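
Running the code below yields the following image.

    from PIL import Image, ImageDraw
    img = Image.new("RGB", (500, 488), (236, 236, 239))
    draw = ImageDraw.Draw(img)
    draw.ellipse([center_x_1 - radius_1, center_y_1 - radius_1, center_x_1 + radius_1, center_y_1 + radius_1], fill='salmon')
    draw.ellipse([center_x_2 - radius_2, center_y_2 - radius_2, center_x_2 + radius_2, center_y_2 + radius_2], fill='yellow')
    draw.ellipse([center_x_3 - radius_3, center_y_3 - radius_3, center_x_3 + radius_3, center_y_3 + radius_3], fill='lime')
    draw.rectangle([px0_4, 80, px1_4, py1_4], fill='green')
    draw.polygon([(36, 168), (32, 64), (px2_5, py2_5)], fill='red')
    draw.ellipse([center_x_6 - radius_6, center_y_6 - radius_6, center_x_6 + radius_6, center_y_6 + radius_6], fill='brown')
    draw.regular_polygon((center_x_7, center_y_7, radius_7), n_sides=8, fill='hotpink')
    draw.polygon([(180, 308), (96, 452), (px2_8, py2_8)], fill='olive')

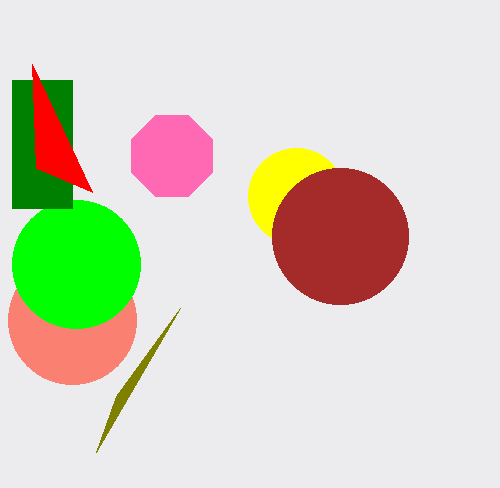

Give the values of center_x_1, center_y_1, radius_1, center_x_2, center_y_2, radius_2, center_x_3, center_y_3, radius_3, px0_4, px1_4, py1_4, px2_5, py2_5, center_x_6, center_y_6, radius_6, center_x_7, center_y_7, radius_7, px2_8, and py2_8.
center_x_1 = 72
center_y_1 = 320
radius_1 = 64
center_x_2 = 296
center_y_2 = 196
radius_2 = 48
center_x_3 = 76
center_y_3 = 264
radius_3 = 64
px0_4 = 12
px1_4 = 72
py1_4 = 208
px2_5 = 92
py2_5 = 192
center_x_6 = 340
center_y_6 = 236
radius_6 = 68
center_x_7 = 172
center_y_7 = 156
radius_7 = 44
px2_8 = 116
py2_8 = 396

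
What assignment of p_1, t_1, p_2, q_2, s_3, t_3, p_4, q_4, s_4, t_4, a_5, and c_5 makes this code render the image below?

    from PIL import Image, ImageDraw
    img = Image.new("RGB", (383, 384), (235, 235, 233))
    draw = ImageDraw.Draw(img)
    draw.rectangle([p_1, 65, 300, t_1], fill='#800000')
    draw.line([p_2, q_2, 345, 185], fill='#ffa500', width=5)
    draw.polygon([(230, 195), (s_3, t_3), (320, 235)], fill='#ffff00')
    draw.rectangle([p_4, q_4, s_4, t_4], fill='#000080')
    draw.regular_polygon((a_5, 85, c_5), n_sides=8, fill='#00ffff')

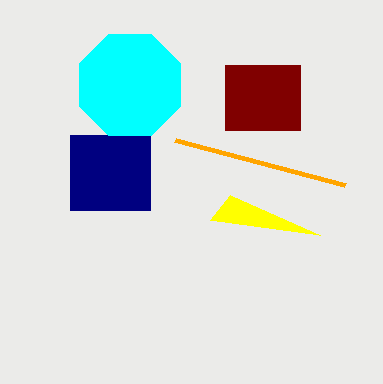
p_1 = 225; t_1 = 130; p_2 = 175; q_2 = 140; s_3 = 210; t_3 = 220; p_4 = 70; q_4 = 135; s_4 = 150; t_4 = 210; a_5 = 130; c_5 = 55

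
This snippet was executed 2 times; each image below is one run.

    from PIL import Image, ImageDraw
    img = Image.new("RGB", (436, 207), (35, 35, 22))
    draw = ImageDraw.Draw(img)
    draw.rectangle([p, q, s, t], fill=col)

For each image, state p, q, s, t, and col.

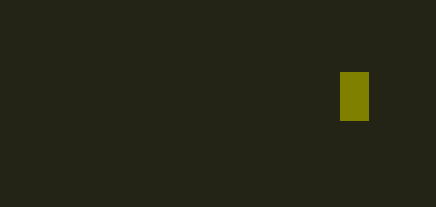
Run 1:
p = 340
q = 72
s = 368
t = 120
col = 'olive'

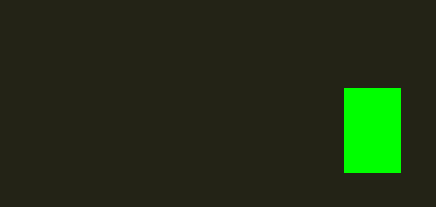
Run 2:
p = 344; q = 88; s = 400; t = 172; col = 'lime'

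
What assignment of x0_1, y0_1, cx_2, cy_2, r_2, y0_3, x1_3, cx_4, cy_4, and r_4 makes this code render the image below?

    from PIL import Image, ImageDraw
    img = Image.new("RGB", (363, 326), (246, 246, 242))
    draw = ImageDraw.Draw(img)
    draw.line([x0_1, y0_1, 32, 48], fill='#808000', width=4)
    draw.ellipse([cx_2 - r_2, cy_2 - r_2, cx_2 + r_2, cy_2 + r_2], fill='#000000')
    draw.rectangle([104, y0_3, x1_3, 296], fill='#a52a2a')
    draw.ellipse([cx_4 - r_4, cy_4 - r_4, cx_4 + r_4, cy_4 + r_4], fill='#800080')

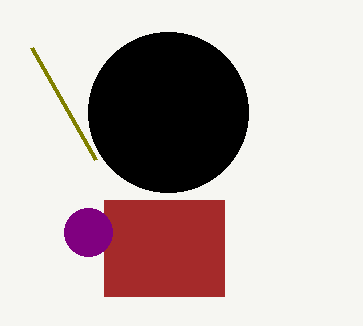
x0_1 = 96
y0_1 = 160
cx_2 = 168
cy_2 = 112
r_2 = 80
y0_3 = 200
x1_3 = 224
cx_4 = 88
cy_4 = 232
r_4 = 24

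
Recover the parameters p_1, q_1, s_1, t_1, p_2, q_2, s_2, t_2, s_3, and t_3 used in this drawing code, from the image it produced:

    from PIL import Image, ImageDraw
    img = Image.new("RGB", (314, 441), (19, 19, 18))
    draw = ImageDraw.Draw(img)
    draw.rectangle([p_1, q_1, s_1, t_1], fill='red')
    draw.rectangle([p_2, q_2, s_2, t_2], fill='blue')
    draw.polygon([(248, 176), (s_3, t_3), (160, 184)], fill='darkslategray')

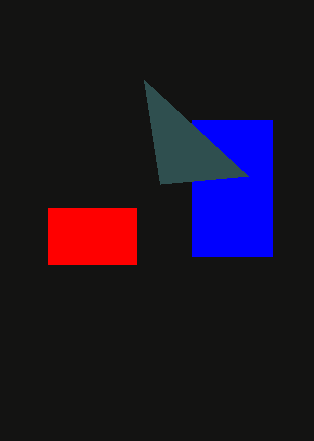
p_1 = 48
q_1 = 208
s_1 = 136
t_1 = 264
p_2 = 192
q_2 = 120
s_2 = 272
t_2 = 256
s_3 = 144
t_3 = 80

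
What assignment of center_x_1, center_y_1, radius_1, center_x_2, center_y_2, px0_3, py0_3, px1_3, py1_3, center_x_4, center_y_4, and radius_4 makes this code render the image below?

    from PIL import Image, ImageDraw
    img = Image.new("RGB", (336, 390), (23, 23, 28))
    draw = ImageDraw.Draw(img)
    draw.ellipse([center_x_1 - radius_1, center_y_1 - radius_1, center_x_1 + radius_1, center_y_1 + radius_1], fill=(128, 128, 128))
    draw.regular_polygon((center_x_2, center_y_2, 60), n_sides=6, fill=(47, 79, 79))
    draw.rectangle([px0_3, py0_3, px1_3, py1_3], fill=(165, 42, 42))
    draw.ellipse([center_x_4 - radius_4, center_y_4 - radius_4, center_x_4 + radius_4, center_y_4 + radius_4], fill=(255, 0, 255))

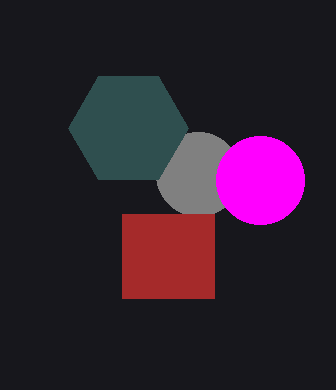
center_x_1 = 198
center_y_1 = 174
radius_1 = 42
center_x_2 = 128
center_y_2 = 128
px0_3 = 122
py0_3 = 214
px1_3 = 214
py1_3 = 298
center_x_4 = 260
center_y_4 = 180
radius_4 = 44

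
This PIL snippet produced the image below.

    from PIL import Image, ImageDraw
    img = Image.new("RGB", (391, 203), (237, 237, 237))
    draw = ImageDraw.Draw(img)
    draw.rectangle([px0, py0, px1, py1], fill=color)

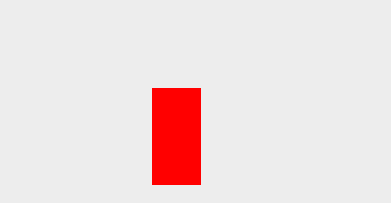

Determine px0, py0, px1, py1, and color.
px0 = 152
py0 = 88
px1 = 200
py1 = 184
color = 'red'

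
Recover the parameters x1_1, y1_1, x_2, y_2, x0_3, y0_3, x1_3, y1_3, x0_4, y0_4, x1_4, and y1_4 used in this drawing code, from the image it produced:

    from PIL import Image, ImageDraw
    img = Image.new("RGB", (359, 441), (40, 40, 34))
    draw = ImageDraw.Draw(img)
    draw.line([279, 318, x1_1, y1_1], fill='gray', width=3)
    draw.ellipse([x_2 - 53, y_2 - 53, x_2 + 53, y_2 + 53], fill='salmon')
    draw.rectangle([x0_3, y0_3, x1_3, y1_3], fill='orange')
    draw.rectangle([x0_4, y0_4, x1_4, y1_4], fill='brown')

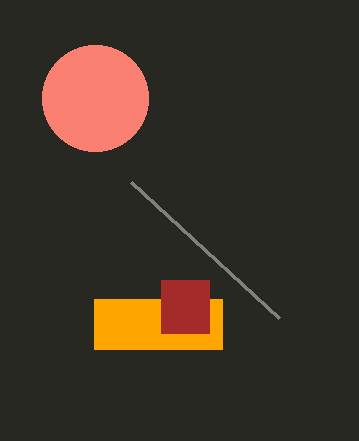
x1_1 = 131; y1_1 = 182; x_2 = 95; y_2 = 98; x0_3 = 94; y0_3 = 299; x1_3 = 222; y1_3 = 349; x0_4 = 161; y0_4 = 280; x1_4 = 209; y1_4 = 333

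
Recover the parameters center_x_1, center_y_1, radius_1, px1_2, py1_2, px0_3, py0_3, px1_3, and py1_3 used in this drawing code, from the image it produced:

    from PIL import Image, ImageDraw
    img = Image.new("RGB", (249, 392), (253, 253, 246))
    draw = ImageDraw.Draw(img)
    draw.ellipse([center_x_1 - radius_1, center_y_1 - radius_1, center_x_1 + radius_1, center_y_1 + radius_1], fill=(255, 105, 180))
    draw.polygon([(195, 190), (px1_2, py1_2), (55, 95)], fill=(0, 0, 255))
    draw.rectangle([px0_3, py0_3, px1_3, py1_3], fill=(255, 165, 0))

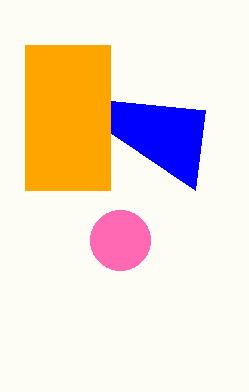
center_x_1 = 120, center_y_1 = 240, radius_1 = 30, px1_2 = 205, py1_2 = 110, px0_3 = 25, py0_3 = 45, px1_3 = 110, py1_3 = 190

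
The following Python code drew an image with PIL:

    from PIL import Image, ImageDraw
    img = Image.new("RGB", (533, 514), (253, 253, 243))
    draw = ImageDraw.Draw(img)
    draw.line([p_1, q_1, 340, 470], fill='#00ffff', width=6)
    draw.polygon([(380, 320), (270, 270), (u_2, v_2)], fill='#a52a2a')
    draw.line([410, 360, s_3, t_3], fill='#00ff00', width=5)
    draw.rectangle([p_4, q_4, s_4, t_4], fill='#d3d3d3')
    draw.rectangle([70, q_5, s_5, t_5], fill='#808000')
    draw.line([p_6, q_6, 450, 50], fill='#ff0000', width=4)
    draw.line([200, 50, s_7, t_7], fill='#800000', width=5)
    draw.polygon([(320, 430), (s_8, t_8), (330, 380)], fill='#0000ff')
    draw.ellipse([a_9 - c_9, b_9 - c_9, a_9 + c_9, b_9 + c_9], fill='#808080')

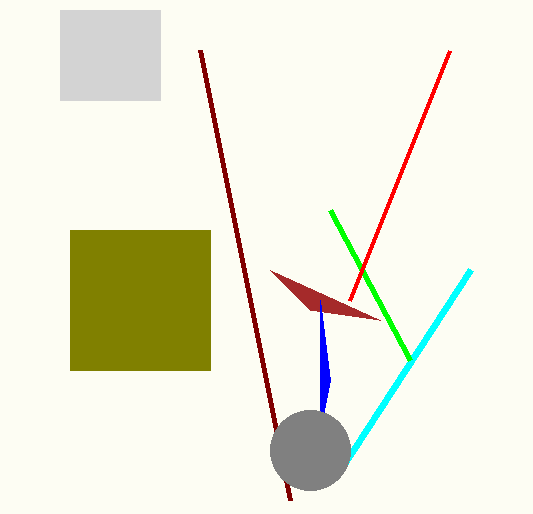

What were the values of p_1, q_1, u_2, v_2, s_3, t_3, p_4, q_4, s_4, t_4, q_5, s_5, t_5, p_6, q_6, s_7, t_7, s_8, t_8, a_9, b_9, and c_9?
p_1 = 470
q_1 = 270
u_2 = 310
v_2 = 310
s_3 = 330
t_3 = 210
p_4 = 60
q_4 = 10
s_4 = 160
t_4 = 100
q_5 = 230
s_5 = 210
t_5 = 370
p_6 = 350
q_6 = 300
s_7 = 290
t_7 = 500
s_8 = 320
t_8 = 300
a_9 = 310
b_9 = 450
c_9 = 40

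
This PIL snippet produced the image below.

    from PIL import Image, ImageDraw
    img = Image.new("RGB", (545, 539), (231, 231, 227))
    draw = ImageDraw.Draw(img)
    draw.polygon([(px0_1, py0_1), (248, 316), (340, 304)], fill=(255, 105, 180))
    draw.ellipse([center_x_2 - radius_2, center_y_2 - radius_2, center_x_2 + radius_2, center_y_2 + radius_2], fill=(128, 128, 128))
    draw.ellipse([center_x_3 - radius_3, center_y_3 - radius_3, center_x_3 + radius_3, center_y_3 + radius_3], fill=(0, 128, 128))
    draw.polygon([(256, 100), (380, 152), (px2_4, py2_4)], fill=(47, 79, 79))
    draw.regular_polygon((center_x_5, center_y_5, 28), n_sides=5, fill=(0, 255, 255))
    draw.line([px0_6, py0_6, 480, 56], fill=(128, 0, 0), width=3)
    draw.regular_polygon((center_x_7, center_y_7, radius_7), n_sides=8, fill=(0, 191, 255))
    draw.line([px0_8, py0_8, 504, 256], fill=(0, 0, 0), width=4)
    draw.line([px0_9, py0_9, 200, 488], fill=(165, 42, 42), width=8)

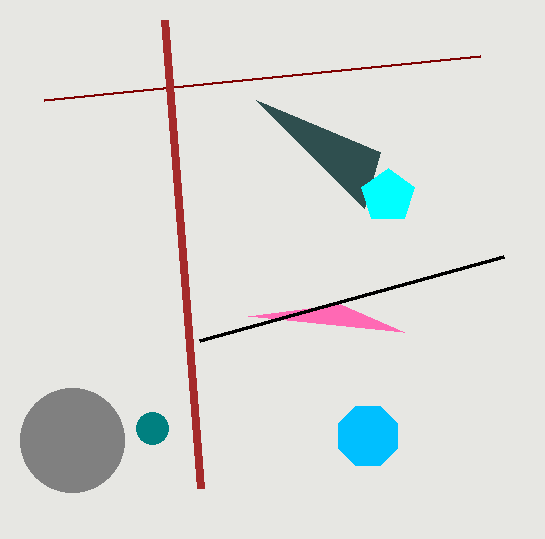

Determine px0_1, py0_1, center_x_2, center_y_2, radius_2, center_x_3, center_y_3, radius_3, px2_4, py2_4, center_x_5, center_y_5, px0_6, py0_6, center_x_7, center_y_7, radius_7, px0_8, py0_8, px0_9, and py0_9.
px0_1 = 404; py0_1 = 332; center_x_2 = 72; center_y_2 = 440; radius_2 = 52; center_x_3 = 152; center_y_3 = 428; radius_3 = 16; px2_4 = 364; py2_4 = 208; center_x_5 = 388; center_y_5 = 196; px0_6 = 44; py0_6 = 100; center_x_7 = 368; center_y_7 = 436; radius_7 = 32; px0_8 = 200; py0_8 = 340; px0_9 = 164; py0_9 = 20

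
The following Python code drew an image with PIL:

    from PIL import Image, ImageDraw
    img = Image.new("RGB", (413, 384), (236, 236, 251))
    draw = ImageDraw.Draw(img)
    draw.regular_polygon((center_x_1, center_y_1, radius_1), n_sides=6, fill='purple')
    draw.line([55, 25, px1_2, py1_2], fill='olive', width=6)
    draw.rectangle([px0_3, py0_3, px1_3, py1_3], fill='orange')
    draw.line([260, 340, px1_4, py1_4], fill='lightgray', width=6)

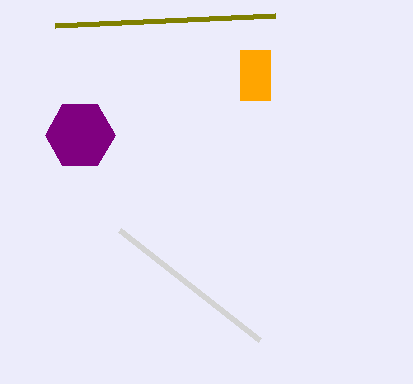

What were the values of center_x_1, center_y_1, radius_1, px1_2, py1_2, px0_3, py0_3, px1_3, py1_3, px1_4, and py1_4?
center_x_1 = 80, center_y_1 = 135, radius_1 = 35, px1_2 = 275, py1_2 = 15, px0_3 = 240, py0_3 = 50, px1_3 = 270, py1_3 = 100, px1_4 = 120, py1_4 = 230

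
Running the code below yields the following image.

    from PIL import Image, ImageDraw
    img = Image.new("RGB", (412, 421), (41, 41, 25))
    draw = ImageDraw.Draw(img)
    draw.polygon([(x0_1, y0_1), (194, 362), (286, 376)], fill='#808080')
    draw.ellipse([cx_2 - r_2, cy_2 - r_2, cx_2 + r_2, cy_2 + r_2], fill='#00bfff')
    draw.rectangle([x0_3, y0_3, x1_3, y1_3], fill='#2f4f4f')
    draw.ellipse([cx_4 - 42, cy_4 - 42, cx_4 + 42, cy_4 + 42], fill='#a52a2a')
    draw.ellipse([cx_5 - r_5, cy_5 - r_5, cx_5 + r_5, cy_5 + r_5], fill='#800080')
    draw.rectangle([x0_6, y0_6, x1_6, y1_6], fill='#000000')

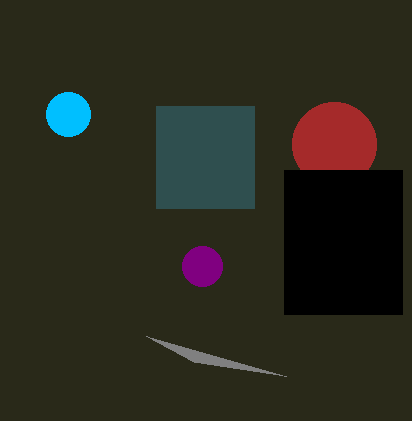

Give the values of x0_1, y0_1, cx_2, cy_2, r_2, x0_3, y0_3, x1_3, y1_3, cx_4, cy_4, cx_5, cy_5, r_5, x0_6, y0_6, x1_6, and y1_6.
x0_1 = 146, y0_1 = 336, cx_2 = 68, cy_2 = 114, r_2 = 22, x0_3 = 156, y0_3 = 106, x1_3 = 254, y1_3 = 208, cx_4 = 334, cy_4 = 144, cx_5 = 202, cy_5 = 266, r_5 = 20, x0_6 = 284, y0_6 = 170, x1_6 = 402, y1_6 = 314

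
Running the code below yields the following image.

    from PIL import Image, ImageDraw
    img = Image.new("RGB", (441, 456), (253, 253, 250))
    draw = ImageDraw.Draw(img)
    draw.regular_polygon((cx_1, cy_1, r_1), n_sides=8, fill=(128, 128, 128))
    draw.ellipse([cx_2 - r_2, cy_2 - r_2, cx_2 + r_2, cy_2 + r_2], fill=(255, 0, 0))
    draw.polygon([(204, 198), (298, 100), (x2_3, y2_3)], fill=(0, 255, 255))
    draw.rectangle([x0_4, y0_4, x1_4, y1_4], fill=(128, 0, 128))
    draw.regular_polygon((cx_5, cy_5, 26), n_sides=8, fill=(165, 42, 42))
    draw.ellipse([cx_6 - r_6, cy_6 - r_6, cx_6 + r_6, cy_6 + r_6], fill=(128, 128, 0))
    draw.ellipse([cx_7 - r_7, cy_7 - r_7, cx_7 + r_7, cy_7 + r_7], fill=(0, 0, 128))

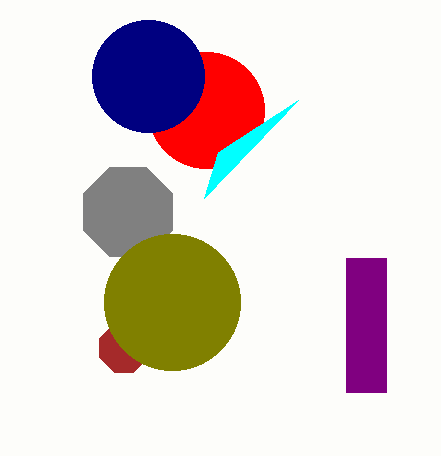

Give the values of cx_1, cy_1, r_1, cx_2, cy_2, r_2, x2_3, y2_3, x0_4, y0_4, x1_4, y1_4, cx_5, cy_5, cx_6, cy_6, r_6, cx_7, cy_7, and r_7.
cx_1 = 128
cy_1 = 212
r_1 = 48
cx_2 = 206
cy_2 = 110
r_2 = 58
x2_3 = 218
y2_3 = 152
x0_4 = 346
y0_4 = 258
x1_4 = 386
y1_4 = 392
cx_5 = 124
cy_5 = 348
cx_6 = 172
cy_6 = 302
r_6 = 68
cx_7 = 148
cy_7 = 76
r_7 = 56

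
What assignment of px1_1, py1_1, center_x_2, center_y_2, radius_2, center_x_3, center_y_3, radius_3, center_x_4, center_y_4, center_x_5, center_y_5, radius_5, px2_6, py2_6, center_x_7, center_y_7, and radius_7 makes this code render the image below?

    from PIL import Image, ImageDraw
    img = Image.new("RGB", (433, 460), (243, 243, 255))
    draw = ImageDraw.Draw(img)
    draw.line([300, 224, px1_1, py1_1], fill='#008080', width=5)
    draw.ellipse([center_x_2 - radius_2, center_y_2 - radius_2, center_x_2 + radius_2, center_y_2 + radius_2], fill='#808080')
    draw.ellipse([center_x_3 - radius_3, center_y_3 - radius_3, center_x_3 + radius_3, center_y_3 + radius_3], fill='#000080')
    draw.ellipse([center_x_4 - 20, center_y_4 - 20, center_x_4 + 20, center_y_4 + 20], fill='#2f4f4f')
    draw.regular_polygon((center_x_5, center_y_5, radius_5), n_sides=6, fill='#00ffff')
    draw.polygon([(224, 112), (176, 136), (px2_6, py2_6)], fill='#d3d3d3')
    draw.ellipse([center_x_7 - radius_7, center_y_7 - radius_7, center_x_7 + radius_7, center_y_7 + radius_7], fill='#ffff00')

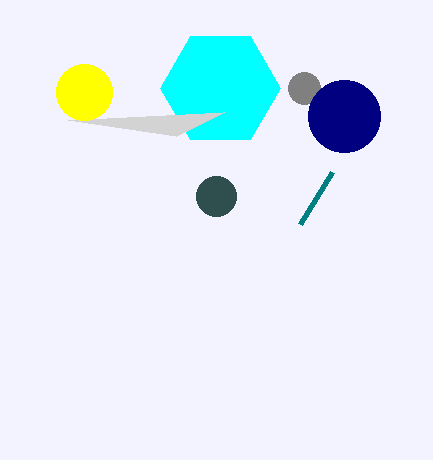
px1_1 = 332
py1_1 = 172
center_x_2 = 304
center_y_2 = 88
radius_2 = 16
center_x_3 = 344
center_y_3 = 116
radius_3 = 36
center_x_4 = 216
center_y_4 = 196
center_x_5 = 220
center_y_5 = 88
radius_5 = 60
px2_6 = 68
py2_6 = 120
center_x_7 = 84
center_y_7 = 92
radius_7 = 28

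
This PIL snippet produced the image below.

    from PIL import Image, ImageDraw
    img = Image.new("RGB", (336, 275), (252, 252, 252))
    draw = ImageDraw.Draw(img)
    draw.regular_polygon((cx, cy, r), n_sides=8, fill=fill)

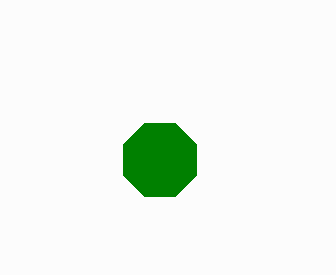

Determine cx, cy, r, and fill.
cx = 160
cy = 160
r = 40
fill = 'green'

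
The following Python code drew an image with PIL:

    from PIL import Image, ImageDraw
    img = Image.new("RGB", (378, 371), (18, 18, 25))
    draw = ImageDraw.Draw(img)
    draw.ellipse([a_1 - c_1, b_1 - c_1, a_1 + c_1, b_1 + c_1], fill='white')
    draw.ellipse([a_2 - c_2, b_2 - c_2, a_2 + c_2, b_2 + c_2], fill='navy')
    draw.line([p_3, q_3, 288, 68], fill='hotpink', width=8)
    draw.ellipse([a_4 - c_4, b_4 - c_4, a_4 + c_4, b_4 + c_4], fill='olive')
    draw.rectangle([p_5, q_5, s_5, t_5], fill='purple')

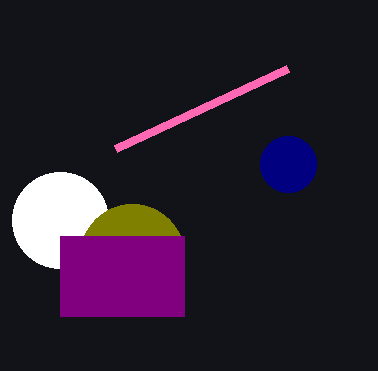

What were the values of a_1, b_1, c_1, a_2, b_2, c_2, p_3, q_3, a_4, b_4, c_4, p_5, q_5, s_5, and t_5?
a_1 = 60; b_1 = 220; c_1 = 48; a_2 = 288; b_2 = 164; c_2 = 28; p_3 = 116; q_3 = 148; a_4 = 132; b_4 = 256; c_4 = 52; p_5 = 60; q_5 = 236; s_5 = 184; t_5 = 316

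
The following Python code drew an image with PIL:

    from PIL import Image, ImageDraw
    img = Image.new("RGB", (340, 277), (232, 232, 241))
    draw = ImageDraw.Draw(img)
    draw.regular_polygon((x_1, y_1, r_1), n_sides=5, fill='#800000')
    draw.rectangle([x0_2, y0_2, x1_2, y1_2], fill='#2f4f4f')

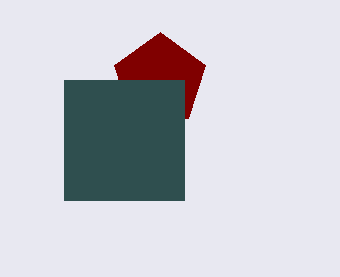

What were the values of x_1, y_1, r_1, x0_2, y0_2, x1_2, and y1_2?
x_1 = 160, y_1 = 80, r_1 = 48, x0_2 = 64, y0_2 = 80, x1_2 = 184, y1_2 = 200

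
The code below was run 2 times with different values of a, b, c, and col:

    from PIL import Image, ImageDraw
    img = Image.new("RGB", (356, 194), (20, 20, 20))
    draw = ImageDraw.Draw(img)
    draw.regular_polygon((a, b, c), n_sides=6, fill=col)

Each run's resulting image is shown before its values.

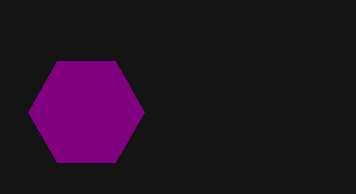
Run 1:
a = 86; b = 112; c = 58; col = 'purple'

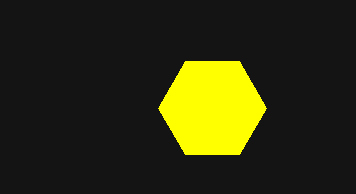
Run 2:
a = 212; b = 108; c = 54; col = 'yellow'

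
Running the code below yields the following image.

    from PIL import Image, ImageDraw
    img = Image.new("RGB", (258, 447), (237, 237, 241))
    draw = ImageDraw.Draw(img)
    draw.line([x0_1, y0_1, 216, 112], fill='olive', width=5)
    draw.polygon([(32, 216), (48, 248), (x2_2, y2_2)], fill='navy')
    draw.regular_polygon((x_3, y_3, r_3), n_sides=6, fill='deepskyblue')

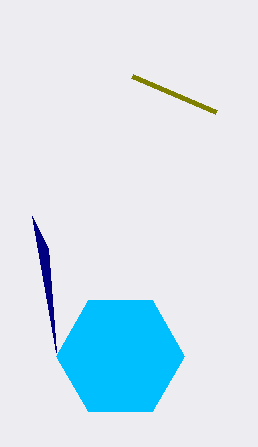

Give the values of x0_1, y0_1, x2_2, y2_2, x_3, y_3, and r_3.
x0_1 = 132
y0_1 = 76
x2_2 = 56
y2_2 = 352
x_3 = 120
y_3 = 356
r_3 = 64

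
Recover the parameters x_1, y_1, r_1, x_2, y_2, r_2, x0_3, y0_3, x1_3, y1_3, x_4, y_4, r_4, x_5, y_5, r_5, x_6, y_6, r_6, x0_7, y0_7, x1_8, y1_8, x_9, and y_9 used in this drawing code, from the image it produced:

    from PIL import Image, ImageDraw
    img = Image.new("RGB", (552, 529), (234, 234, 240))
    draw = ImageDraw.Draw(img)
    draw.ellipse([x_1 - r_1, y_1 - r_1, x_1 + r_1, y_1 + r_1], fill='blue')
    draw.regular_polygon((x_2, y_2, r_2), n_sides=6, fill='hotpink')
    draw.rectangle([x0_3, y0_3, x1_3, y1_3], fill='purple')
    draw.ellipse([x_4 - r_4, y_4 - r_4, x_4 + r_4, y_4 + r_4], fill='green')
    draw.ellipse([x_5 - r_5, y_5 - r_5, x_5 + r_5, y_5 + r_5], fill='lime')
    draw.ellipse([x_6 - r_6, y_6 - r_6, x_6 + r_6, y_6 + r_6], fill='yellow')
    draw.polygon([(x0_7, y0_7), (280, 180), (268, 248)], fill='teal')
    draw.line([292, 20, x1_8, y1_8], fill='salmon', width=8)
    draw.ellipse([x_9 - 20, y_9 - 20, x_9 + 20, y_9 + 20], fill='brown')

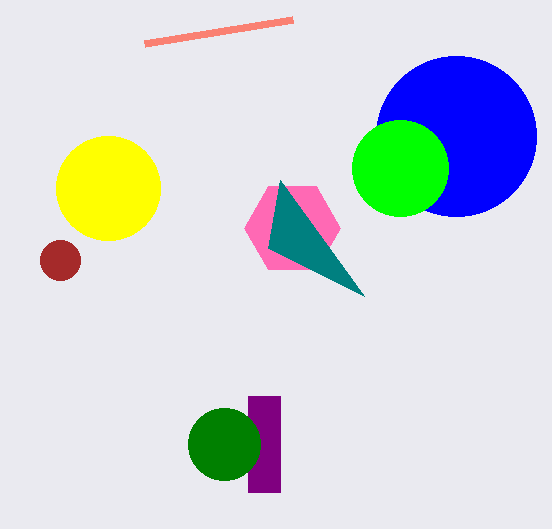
x_1 = 456, y_1 = 136, r_1 = 80, x_2 = 292, y_2 = 228, r_2 = 48, x0_3 = 248, y0_3 = 396, x1_3 = 280, y1_3 = 492, x_4 = 224, y_4 = 444, r_4 = 36, x_5 = 400, y_5 = 168, r_5 = 48, x_6 = 108, y_6 = 188, r_6 = 52, x0_7 = 364, y0_7 = 296, x1_8 = 144, y1_8 = 44, x_9 = 60, y_9 = 260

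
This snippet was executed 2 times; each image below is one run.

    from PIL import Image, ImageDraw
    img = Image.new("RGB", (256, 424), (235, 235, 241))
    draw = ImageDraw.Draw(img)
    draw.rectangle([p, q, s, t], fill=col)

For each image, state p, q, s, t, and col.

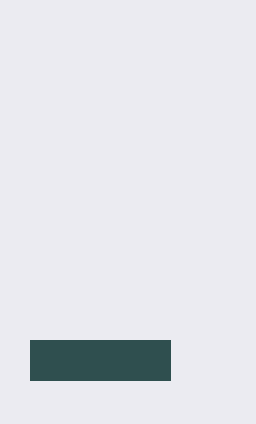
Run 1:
p = 30; q = 340; s = 170; t = 380; col = 'darkslategray'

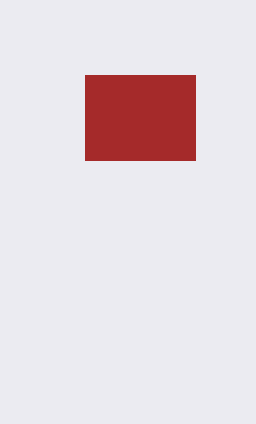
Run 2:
p = 85; q = 75; s = 195; t = 160; col = 'brown'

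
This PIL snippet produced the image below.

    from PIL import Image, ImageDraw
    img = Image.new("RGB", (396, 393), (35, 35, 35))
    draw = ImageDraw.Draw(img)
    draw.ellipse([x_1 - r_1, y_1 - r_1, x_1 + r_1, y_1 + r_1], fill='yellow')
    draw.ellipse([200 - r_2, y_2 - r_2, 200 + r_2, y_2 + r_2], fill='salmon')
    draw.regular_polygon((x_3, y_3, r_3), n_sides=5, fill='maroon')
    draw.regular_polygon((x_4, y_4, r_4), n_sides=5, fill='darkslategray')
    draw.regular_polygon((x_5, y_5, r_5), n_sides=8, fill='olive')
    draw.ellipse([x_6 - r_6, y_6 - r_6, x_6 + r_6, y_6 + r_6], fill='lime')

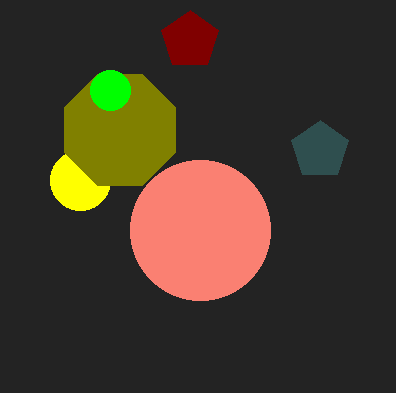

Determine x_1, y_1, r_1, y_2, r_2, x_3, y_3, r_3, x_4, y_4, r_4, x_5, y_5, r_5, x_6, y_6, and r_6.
x_1 = 80, y_1 = 180, r_1 = 30, y_2 = 230, r_2 = 70, x_3 = 190, y_3 = 40, r_3 = 30, x_4 = 320, y_4 = 150, r_4 = 30, x_5 = 120, y_5 = 130, r_5 = 60, x_6 = 110, y_6 = 90, r_6 = 20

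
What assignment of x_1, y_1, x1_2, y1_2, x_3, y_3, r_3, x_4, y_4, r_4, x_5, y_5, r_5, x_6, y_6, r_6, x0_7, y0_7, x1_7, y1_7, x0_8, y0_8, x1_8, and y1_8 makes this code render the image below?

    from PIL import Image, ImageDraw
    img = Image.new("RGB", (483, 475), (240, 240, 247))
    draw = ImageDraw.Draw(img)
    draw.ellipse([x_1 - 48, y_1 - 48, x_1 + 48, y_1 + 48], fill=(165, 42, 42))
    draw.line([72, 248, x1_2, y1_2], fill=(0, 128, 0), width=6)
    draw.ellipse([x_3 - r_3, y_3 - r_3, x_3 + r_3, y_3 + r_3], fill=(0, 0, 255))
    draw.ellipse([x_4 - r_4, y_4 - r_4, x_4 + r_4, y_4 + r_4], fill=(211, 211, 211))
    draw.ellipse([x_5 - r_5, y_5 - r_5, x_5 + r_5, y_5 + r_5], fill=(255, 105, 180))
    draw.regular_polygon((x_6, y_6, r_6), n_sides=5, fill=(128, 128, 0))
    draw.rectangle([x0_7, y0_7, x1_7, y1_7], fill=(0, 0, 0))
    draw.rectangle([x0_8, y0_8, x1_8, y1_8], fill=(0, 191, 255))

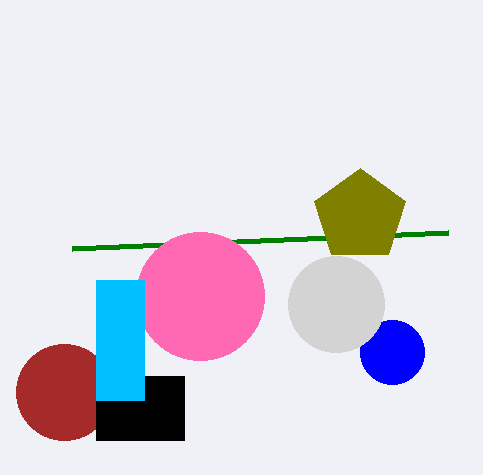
x_1 = 64, y_1 = 392, x1_2 = 448, y1_2 = 232, x_3 = 392, y_3 = 352, r_3 = 32, x_4 = 336, y_4 = 304, r_4 = 48, x_5 = 200, y_5 = 296, r_5 = 64, x_6 = 360, y_6 = 216, r_6 = 48, x0_7 = 96, y0_7 = 376, x1_7 = 184, y1_7 = 440, x0_8 = 96, y0_8 = 280, x1_8 = 144, y1_8 = 400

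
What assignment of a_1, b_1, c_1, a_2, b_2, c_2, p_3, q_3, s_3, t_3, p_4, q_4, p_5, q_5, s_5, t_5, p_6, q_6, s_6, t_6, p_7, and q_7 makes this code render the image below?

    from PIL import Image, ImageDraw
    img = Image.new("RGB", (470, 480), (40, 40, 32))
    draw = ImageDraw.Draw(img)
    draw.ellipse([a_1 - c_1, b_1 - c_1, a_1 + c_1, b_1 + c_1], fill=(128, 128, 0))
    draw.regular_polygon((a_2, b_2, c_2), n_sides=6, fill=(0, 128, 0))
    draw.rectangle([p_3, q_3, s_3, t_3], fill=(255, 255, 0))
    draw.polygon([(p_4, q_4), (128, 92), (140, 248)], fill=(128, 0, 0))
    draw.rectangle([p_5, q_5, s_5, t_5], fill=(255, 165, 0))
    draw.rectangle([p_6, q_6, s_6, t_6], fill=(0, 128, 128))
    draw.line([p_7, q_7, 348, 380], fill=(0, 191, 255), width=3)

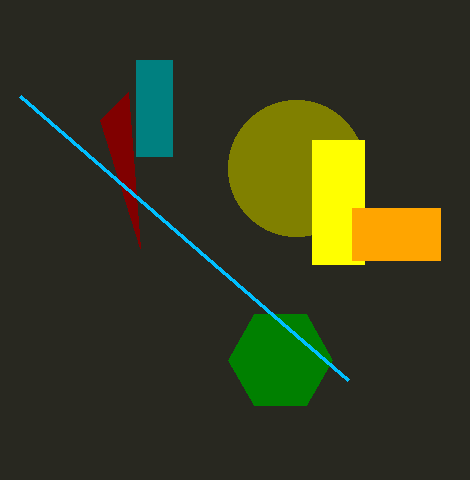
a_1 = 296
b_1 = 168
c_1 = 68
a_2 = 280
b_2 = 360
c_2 = 52
p_3 = 312
q_3 = 140
s_3 = 364
t_3 = 264
p_4 = 100
q_4 = 120
p_5 = 352
q_5 = 208
s_5 = 440
t_5 = 260
p_6 = 136
q_6 = 60
s_6 = 172
t_6 = 156
p_7 = 20
q_7 = 96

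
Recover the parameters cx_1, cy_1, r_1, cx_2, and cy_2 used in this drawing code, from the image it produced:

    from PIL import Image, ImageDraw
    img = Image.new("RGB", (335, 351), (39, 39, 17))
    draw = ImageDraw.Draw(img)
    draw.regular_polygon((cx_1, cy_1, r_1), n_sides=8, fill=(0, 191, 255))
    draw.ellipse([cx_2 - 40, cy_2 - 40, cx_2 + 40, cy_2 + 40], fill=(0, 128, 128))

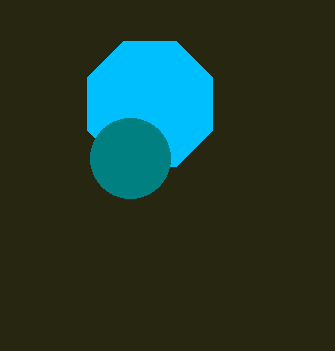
cx_1 = 150
cy_1 = 104
r_1 = 68
cx_2 = 130
cy_2 = 158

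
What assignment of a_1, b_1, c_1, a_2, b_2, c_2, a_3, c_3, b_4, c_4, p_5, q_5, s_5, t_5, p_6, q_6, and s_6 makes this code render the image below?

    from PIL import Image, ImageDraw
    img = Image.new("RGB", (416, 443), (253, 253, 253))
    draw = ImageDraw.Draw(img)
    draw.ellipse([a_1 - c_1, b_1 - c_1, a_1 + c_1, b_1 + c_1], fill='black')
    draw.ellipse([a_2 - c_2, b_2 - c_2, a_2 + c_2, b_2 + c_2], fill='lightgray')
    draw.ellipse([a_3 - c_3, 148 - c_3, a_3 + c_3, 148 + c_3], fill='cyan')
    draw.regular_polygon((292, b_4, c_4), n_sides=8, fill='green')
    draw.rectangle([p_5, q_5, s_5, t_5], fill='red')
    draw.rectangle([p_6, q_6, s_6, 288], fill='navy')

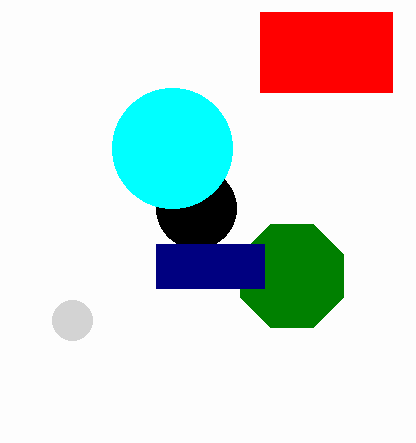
a_1 = 196; b_1 = 208; c_1 = 40; a_2 = 72; b_2 = 320; c_2 = 20; a_3 = 172; c_3 = 60; b_4 = 276; c_4 = 56; p_5 = 260; q_5 = 12; s_5 = 392; t_5 = 92; p_6 = 156; q_6 = 244; s_6 = 264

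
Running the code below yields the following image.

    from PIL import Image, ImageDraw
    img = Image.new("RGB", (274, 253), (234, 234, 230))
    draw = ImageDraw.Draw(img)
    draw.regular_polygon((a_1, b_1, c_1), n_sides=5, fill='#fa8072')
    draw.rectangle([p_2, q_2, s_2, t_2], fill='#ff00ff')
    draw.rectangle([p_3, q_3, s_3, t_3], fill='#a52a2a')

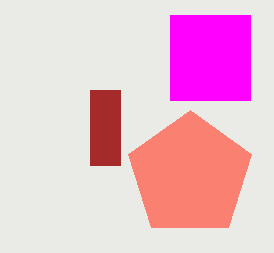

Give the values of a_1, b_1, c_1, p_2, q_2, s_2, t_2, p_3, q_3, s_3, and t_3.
a_1 = 190
b_1 = 175
c_1 = 65
p_2 = 170
q_2 = 15
s_2 = 250
t_2 = 100
p_3 = 90
q_3 = 90
s_3 = 120
t_3 = 165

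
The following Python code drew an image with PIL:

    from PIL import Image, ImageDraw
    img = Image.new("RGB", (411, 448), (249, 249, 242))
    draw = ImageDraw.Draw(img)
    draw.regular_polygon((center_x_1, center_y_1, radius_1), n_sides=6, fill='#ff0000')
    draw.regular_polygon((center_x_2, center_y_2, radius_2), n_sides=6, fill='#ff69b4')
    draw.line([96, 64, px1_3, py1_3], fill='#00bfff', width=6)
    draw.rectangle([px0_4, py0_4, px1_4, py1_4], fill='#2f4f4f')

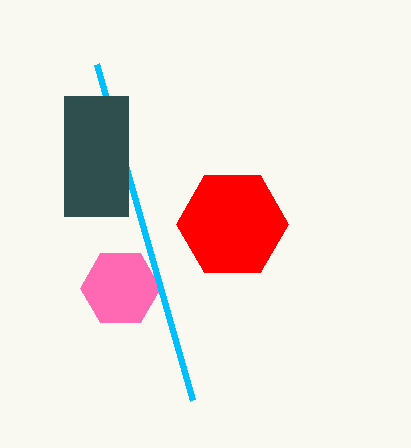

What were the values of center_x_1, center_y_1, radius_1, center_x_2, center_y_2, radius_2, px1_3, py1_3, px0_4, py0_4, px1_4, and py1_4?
center_x_1 = 232, center_y_1 = 224, radius_1 = 56, center_x_2 = 120, center_y_2 = 288, radius_2 = 40, px1_3 = 192, py1_3 = 400, px0_4 = 64, py0_4 = 96, px1_4 = 128, py1_4 = 216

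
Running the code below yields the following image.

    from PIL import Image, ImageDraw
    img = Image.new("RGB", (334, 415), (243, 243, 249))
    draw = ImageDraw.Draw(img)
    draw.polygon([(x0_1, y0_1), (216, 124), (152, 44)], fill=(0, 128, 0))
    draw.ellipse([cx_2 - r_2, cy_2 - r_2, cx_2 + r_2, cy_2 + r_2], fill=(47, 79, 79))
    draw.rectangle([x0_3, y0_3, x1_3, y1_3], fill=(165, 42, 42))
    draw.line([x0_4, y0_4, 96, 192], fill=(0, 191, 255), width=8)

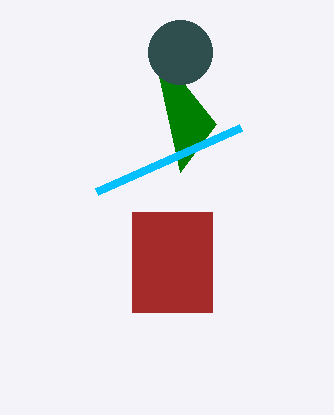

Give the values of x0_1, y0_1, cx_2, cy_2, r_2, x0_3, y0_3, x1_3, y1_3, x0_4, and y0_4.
x0_1 = 180
y0_1 = 172
cx_2 = 180
cy_2 = 52
r_2 = 32
x0_3 = 132
y0_3 = 212
x1_3 = 212
y1_3 = 312
x0_4 = 240
y0_4 = 128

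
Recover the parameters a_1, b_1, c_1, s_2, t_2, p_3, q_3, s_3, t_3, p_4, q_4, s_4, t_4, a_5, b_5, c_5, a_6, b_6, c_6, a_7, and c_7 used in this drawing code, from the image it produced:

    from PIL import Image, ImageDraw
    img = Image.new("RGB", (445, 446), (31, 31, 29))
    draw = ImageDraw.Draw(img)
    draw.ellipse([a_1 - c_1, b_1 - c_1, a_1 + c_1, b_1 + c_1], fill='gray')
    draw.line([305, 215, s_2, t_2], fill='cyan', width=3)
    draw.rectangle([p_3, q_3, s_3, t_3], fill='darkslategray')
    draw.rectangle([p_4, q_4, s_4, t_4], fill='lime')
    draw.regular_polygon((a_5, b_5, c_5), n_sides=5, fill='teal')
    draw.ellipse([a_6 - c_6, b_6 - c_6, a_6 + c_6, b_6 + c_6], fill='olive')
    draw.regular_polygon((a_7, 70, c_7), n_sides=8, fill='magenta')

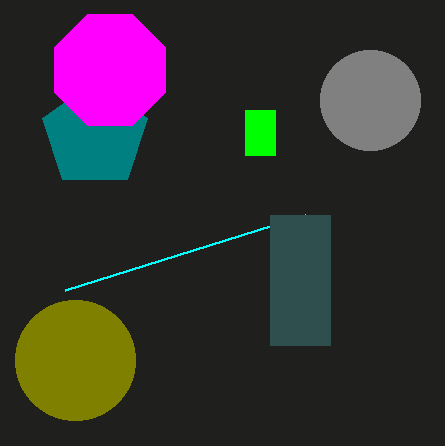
a_1 = 370; b_1 = 100; c_1 = 50; s_2 = 65; t_2 = 290; p_3 = 270; q_3 = 215; s_3 = 330; t_3 = 345; p_4 = 245; q_4 = 110; s_4 = 275; t_4 = 155; a_5 = 95; b_5 = 135; c_5 = 55; a_6 = 75; b_6 = 360; c_6 = 60; a_7 = 110; c_7 = 60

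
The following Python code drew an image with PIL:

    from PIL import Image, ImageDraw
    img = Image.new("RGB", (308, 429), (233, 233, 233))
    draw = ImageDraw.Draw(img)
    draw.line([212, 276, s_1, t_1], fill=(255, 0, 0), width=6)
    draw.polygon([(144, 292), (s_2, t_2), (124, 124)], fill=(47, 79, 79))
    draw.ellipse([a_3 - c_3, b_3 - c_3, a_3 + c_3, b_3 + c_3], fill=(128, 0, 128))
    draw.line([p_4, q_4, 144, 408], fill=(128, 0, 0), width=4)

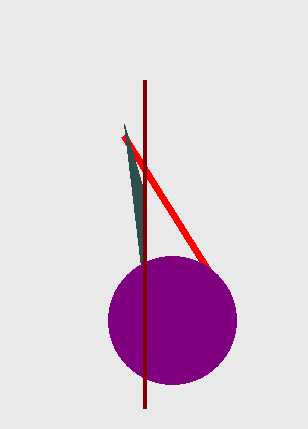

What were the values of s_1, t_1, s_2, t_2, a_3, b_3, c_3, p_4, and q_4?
s_1 = 124, t_1 = 136, s_2 = 144, t_2 = 192, a_3 = 172, b_3 = 320, c_3 = 64, p_4 = 144, q_4 = 80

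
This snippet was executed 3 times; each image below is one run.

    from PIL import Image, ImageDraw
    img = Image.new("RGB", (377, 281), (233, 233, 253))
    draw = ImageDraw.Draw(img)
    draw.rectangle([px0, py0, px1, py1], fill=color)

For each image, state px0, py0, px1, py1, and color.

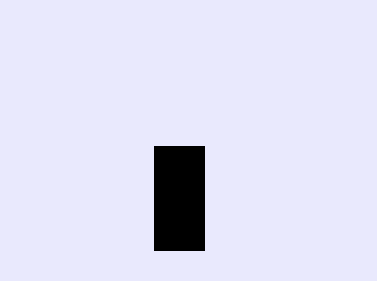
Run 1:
px0 = 154
py0 = 146
px1 = 204
py1 = 250
color = 'black'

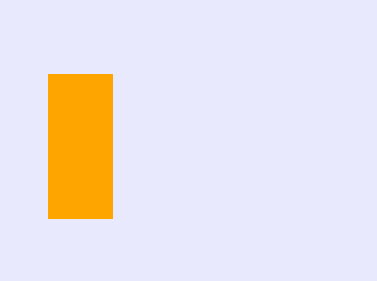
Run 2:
px0 = 48, py0 = 74, px1 = 112, py1 = 218, color = 'orange'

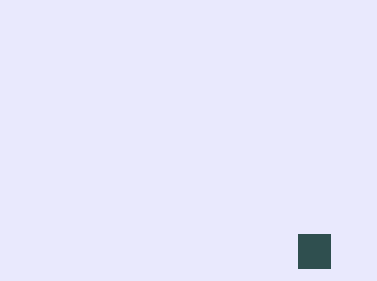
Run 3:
px0 = 298
py0 = 234
px1 = 330
py1 = 268
color = 'darkslategray'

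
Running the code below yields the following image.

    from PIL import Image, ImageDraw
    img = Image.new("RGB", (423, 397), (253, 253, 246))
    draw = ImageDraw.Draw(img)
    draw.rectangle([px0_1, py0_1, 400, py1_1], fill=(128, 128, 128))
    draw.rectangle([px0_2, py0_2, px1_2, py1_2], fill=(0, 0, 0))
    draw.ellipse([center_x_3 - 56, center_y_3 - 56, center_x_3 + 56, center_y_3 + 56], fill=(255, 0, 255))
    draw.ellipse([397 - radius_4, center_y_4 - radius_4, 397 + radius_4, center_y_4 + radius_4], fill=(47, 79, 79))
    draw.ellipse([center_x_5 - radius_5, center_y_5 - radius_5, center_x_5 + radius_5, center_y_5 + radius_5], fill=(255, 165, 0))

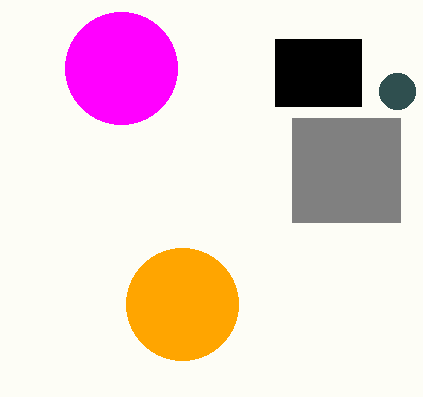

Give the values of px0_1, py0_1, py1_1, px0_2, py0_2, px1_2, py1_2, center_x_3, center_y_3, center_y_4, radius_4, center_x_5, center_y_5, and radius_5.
px0_1 = 292, py0_1 = 118, py1_1 = 222, px0_2 = 275, py0_2 = 39, px1_2 = 361, py1_2 = 106, center_x_3 = 121, center_y_3 = 68, center_y_4 = 91, radius_4 = 18, center_x_5 = 182, center_y_5 = 304, radius_5 = 56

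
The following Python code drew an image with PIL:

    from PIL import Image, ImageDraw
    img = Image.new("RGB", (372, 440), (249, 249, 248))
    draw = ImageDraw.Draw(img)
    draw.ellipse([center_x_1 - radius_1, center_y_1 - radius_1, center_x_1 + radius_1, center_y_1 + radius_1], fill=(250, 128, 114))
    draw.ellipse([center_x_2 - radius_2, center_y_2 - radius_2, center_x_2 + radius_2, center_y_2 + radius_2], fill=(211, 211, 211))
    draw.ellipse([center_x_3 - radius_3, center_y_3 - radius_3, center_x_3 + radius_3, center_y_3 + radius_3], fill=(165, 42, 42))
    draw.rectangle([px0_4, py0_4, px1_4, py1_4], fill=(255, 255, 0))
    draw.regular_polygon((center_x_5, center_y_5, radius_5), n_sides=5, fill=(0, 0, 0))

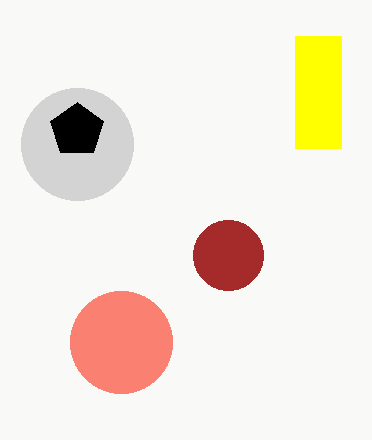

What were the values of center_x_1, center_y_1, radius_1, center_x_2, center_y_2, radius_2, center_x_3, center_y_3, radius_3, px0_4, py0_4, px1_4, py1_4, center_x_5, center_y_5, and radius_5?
center_x_1 = 121, center_y_1 = 342, radius_1 = 51, center_x_2 = 77, center_y_2 = 144, radius_2 = 56, center_x_3 = 228, center_y_3 = 255, radius_3 = 35, px0_4 = 295, py0_4 = 36, px1_4 = 341, py1_4 = 148, center_x_5 = 77, center_y_5 = 130, radius_5 = 28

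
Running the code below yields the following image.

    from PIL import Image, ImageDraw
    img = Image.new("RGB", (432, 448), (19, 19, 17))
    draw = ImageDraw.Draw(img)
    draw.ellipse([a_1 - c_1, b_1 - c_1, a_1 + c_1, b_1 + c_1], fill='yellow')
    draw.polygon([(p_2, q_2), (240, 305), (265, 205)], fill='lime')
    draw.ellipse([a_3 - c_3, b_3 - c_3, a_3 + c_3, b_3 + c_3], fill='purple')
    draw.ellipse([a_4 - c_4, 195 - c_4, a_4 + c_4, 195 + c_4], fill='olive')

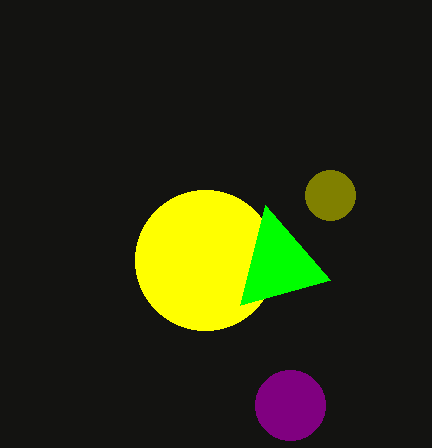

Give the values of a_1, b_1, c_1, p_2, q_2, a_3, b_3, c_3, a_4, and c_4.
a_1 = 205; b_1 = 260; c_1 = 70; p_2 = 330; q_2 = 280; a_3 = 290; b_3 = 405; c_3 = 35; a_4 = 330; c_4 = 25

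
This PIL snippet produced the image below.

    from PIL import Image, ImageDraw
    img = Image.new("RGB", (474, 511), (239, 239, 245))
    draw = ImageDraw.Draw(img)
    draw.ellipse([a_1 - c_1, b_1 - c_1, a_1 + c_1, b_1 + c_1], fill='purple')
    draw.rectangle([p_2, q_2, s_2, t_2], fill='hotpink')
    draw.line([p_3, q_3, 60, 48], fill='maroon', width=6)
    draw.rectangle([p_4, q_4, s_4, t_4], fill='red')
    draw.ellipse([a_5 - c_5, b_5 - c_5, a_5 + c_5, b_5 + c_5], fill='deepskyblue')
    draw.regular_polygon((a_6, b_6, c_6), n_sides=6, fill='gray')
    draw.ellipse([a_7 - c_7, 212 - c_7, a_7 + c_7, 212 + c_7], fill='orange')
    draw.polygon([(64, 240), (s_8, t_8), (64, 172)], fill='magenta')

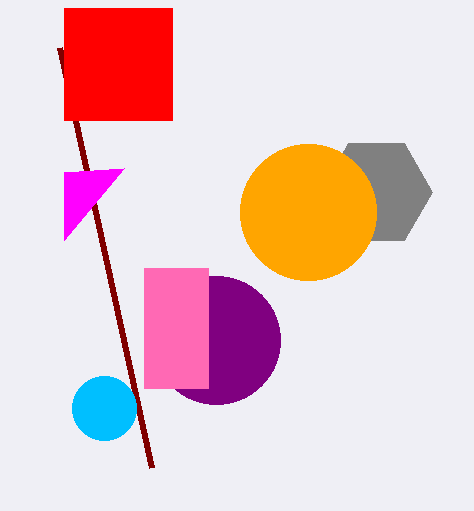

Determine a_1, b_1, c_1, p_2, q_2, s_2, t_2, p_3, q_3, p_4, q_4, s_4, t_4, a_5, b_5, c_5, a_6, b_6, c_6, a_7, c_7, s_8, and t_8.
a_1 = 216
b_1 = 340
c_1 = 64
p_2 = 144
q_2 = 268
s_2 = 208
t_2 = 388
p_3 = 152
q_3 = 468
p_4 = 64
q_4 = 8
s_4 = 172
t_4 = 120
a_5 = 104
b_5 = 408
c_5 = 32
a_6 = 376
b_6 = 192
c_6 = 56
a_7 = 308
c_7 = 68
s_8 = 124
t_8 = 168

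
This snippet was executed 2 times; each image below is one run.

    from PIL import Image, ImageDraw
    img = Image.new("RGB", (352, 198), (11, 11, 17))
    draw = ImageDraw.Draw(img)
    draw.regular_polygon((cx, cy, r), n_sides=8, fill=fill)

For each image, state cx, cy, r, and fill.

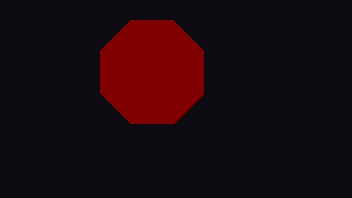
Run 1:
cx = 152
cy = 72
r = 56
fill = 'maroon'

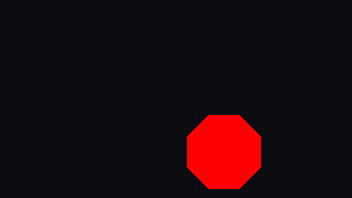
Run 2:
cx = 224; cy = 152; r = 40; fill = 'red'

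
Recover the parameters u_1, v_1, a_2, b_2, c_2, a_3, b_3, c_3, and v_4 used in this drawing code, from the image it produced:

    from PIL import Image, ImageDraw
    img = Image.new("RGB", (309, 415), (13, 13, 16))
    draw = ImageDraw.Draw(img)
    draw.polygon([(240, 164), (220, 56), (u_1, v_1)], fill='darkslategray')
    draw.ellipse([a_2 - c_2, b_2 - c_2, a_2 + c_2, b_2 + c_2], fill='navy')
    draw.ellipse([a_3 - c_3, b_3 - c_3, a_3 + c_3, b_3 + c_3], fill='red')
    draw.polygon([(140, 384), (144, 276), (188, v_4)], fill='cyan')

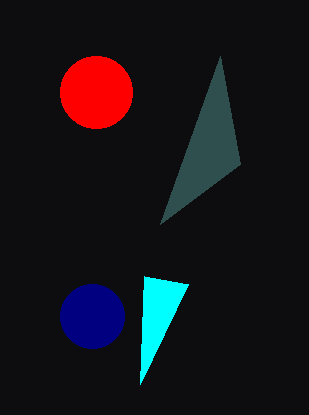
u_1 = 160; v_1 = 224; a_2 = 92; b_2 = 316; c_2 = 32; a_3 = 96; b_3 = 92; c_3 = 36; v_4 = 284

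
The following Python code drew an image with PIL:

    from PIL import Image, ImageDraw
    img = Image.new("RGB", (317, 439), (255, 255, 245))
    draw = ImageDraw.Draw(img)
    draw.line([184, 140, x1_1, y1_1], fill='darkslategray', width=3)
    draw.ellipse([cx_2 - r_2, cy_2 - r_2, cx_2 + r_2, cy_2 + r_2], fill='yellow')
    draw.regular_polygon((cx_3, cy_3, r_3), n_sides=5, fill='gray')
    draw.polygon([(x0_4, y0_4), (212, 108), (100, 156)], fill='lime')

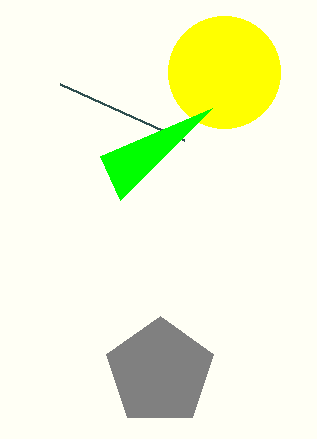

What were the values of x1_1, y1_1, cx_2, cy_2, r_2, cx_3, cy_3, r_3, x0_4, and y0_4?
x1_1 = 60
y1_1 = 84
cx_2 = 224
cy_2 = 72
r_2 = 56
cx_3 = 160
cy_3 = 372
r_3 = 56
x0_4 = 120
y0_4 = 200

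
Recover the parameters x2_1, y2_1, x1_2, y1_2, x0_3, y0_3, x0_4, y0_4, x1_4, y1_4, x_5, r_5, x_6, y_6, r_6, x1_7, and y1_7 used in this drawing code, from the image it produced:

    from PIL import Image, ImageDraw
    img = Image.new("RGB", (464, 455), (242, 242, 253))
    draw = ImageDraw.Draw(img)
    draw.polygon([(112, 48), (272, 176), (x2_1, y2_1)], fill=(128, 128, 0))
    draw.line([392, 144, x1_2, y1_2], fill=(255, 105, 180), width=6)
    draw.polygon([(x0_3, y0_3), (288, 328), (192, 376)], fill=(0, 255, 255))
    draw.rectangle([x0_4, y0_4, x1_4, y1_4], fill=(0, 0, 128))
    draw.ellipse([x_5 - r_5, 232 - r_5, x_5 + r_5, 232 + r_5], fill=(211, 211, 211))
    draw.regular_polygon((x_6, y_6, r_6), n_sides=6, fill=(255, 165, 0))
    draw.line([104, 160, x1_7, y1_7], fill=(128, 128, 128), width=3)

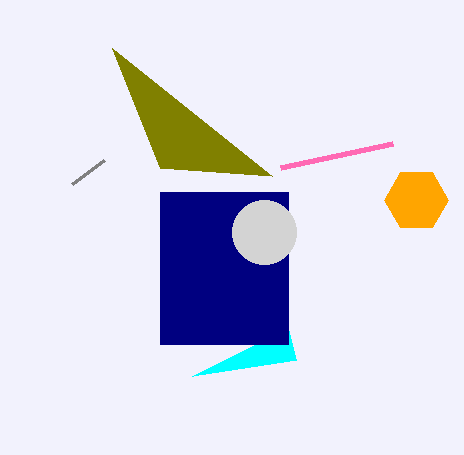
x2_1 = 160, y2_1 = 168, x1_2 = 280, y1_2 = 168, x0_3 = 296, y0_3 = 360, x0_4 = 160, y0_4 = 192, x1_4 = 288, y1_4 = 344, x_5 = 264, r_5 = 32, x_6 = 416, y_6 = 200, r_6 = 32, x1_7 = 72, y1_7 = 184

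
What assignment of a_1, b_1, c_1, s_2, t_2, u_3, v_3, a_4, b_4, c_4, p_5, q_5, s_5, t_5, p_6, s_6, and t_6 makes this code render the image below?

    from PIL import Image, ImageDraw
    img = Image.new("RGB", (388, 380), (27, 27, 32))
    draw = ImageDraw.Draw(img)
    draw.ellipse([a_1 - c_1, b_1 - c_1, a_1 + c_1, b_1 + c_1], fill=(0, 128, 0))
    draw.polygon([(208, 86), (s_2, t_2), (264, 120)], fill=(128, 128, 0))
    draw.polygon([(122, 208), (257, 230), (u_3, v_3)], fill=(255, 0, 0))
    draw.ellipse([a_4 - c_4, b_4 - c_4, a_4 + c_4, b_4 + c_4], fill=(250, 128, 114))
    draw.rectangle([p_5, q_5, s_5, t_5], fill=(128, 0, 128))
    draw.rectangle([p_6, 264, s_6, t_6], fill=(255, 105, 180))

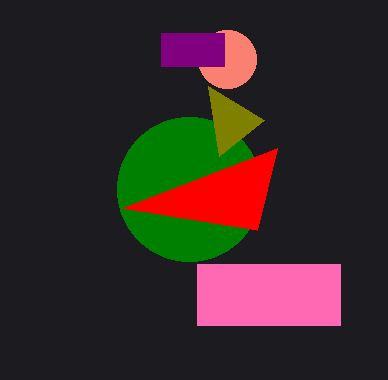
a_1 = 189, b_1 = 189, c_1 = 72, s_2 = 219, t_2 = 156, u_3 = 277, v_3 = 148, a_4 = 227, b_4 = 59, c_4 = 29, p_5 = 161, q_5 = 33, s_5 = 224, t_5 = 66, p_6 = 197, s_6 = 340, t_6 = 325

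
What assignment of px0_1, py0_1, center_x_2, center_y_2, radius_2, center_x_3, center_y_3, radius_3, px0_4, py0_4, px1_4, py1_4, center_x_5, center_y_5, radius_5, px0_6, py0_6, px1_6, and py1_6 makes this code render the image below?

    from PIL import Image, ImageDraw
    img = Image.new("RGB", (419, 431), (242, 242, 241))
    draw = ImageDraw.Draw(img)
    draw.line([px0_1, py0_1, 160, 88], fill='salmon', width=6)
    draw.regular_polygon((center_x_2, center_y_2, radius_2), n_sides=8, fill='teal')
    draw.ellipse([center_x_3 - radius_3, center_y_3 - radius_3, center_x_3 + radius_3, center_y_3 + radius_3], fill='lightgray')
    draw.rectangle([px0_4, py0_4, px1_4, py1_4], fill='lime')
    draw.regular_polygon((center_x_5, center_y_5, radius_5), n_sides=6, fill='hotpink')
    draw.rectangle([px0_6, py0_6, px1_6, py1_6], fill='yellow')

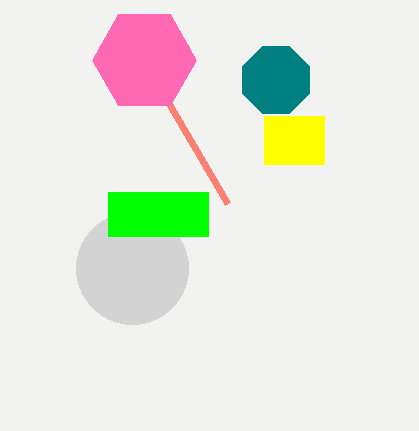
px0_1 = 228; py0_1 = 204; center_x_2 = 276; center_y_2 = 80; radius_2 = 36; center_x_3 = 132; center_y_3 = 268; radius_3 = 56; px0_4 = 108; py0_4 = 192; px1_4 = 208; py1_4 = 236; center_x_5 = 144; center_y_5 = 60; radius_5 = 52; px0_6 = 264; py0_6 = 116; px1_6 = 324; py1_6 = 164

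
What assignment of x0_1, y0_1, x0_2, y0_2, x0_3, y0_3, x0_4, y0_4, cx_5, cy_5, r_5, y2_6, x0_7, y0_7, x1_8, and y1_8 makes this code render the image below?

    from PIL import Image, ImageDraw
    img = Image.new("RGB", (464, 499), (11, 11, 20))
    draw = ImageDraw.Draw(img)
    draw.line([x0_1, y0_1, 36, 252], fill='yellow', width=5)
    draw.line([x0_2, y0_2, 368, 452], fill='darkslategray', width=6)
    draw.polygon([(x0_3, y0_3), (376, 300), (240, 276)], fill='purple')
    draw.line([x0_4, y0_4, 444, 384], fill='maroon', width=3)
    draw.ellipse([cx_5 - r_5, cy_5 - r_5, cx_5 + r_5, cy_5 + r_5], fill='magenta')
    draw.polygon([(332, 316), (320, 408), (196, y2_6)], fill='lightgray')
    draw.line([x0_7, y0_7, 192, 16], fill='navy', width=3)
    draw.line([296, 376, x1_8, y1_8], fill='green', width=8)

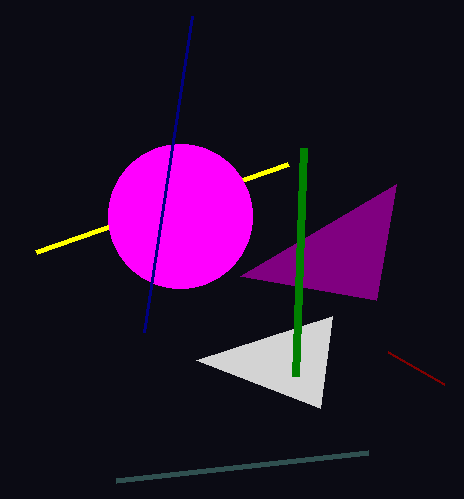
x0_1 = 288
y0_1 = 164
x0_2 = 116
y0_2 = 480
x0_3 = 396
y0_3 = 184
x0_4 = 388
y0_4 = 352
cx_5 = 180
cy_5 = 216
r_5 = 72
y2_6 = 360
x0_7 = 144
y0_7 = 332
x1_8 = 304
y1_8 = 148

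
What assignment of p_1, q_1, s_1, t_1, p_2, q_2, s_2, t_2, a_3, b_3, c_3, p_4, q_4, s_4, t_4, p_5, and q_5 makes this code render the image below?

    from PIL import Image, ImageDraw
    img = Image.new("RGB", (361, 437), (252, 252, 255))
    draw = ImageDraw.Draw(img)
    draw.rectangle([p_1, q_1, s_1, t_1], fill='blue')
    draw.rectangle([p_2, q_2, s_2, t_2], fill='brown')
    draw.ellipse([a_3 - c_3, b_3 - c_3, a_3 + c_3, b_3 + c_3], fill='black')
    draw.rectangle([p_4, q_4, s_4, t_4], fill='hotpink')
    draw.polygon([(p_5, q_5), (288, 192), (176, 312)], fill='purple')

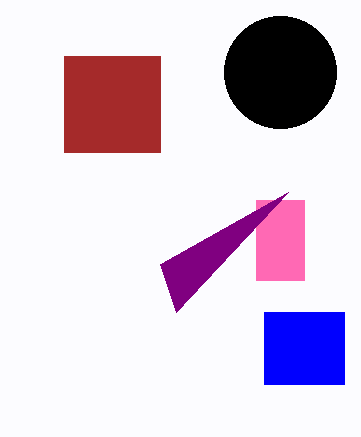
p_1 = 264; q_1 = 312; s_1 = 344; t_1 = 384; p_2 = 64; q_2 = 56; s_2 = 160; t_2 = 152; a_3 = 280; b_3 = 72; c_3 = 56; p_4 = 256; q_4 = 200; s_4 = 304; t_4 = 280; p_5 = 160; q_5 = 264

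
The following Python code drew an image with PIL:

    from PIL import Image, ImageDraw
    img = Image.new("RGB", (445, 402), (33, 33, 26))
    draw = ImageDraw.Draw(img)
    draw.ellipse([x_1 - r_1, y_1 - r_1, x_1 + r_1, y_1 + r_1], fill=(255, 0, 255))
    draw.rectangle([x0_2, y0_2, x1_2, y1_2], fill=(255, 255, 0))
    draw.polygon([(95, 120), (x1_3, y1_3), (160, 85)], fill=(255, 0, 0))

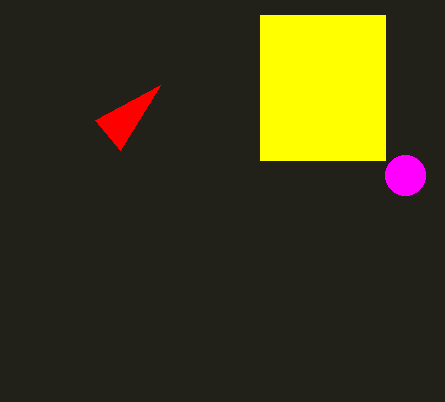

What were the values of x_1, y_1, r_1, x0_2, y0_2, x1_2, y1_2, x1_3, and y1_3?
x_1 = 405; y_1 = 175; r_1 = 20; x0_2 = 260; y0_2 = 15; x1_2 = 385; y1_2 = 160; x1_3 = 120; y1_3 = 150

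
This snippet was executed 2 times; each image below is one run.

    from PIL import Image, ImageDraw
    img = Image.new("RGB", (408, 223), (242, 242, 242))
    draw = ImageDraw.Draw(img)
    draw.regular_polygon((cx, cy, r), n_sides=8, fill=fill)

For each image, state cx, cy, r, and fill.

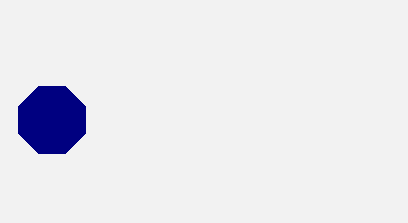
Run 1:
cx = 52
cy = 120
r = 36
fill = 'navy'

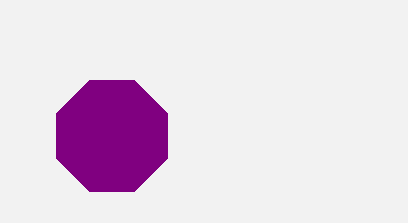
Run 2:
cx = 112
cy = 136
r = 60
fill = 'purple'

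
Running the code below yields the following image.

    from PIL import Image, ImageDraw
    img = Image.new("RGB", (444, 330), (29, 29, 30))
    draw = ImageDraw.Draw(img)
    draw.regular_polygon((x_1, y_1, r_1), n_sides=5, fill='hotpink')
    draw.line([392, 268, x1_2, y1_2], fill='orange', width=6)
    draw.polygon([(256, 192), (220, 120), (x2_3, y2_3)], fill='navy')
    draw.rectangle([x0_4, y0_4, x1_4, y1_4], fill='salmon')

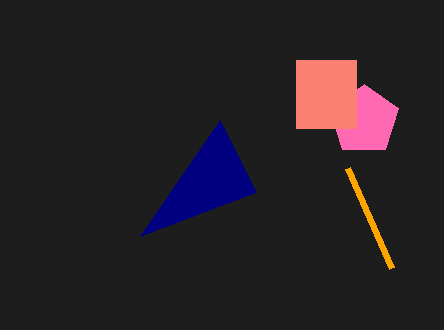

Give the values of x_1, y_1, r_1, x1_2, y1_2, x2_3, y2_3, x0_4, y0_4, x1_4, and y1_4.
x_1 = 364, y_1 = 120, r_1 = 36, x1_2 = 348, y1_2 = 168, x2_3 = 140, y2_3 = 236, x0_4 = 296, y0_4 = 60, x1_4 = 356, y1_4 = 128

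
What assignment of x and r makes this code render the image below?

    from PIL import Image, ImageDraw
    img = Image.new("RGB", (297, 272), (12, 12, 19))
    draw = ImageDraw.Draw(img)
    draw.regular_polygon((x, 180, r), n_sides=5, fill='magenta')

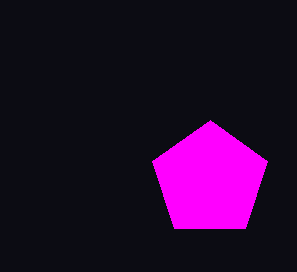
x = 210, r = 60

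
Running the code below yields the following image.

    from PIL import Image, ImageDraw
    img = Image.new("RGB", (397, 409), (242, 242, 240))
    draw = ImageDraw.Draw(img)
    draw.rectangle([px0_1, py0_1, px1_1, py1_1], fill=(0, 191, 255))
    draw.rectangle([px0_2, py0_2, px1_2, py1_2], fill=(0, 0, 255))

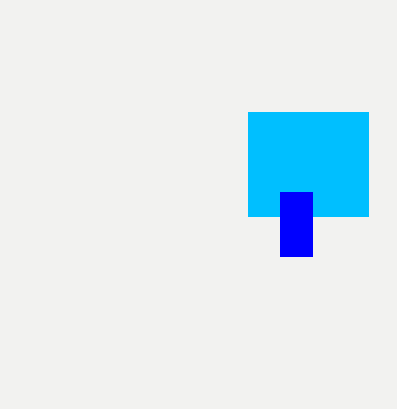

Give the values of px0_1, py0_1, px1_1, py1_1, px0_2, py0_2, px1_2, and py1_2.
px0_1 = 248; py0_1 = 112; px1_1 = 368; py1_1 = 216; px0_2 = 280; py0_2 = 192; px1_2 = 312; py1_2 = 256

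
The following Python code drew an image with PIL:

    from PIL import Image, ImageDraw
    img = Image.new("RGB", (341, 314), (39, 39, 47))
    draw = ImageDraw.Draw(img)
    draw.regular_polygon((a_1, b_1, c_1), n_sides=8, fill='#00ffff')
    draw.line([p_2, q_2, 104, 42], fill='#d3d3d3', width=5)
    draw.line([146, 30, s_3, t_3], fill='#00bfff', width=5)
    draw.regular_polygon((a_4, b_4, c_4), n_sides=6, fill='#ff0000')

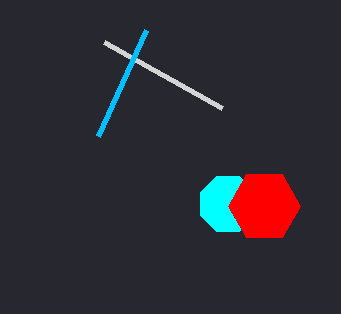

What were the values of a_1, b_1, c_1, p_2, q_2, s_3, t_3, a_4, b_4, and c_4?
a_1 = 228, b_1 = 204, c_1 = 30, p_2 = 222, q_2 = 108, s_3 = 98, t_3 = 136, a_4 = 264, b_4 = 206, c_4 = 36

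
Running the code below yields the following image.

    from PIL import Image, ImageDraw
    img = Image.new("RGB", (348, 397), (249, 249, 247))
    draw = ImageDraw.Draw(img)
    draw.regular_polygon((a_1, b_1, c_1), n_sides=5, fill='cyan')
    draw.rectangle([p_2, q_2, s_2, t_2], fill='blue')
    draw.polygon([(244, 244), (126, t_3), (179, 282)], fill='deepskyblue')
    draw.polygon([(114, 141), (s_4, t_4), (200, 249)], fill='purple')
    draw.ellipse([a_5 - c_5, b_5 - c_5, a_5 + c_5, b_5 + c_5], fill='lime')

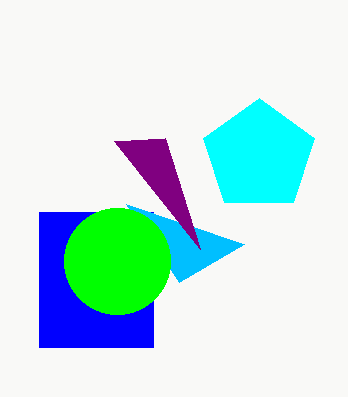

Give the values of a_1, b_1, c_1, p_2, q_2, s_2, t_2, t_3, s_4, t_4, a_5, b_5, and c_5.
a_1 = 259, b_1 = 156, c_1 = 58, p_2 = 39, q_2 = 212, s_2 = 153, t_2 = 347, t_3 = 204, s_4 = 165, t_4 = 138, a_5 = 117, b_5 = 261, c_5 = 53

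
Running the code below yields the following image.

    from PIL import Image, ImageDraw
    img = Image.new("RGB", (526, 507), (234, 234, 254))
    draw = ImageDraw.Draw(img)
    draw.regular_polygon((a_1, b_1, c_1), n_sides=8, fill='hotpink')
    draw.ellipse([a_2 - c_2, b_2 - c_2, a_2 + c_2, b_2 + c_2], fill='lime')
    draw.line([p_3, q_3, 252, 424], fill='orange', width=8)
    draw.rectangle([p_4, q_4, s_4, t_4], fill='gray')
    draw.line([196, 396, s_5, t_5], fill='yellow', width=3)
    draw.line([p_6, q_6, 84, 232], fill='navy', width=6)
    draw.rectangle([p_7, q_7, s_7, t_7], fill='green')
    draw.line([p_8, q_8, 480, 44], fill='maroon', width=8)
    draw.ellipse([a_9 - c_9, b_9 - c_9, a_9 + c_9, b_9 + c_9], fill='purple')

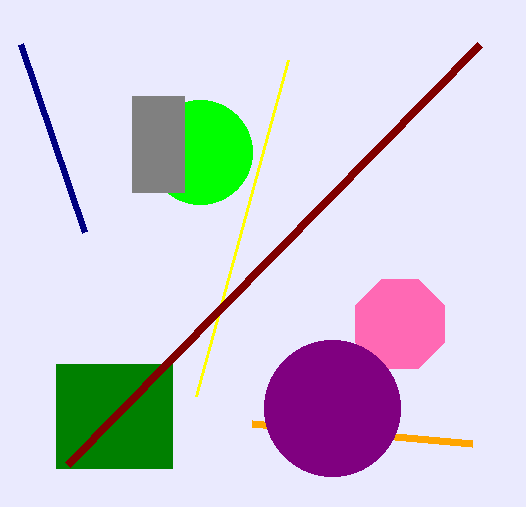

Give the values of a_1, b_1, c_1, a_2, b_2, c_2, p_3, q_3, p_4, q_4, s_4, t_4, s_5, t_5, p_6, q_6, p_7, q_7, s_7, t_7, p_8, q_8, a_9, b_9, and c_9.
a_1 = 400, b_1 = 324, c_1 = 48, a_2 = 200, b_2 = 152, c_2 = 52, p_3 = 472, q_3 = 444, p_4 = 132, q_4 = 96, s_4 = 184, t_4 = 192, s_5 = 288, t_5 = 60, p_6 = 20, q_6 = 44, p_7 = 56, q_7 = 364, s_7 = 172, t_7 = 468, p_8 = 68, q_8 = 464, a_9 = 332, b_9 = 408, c_9 = 68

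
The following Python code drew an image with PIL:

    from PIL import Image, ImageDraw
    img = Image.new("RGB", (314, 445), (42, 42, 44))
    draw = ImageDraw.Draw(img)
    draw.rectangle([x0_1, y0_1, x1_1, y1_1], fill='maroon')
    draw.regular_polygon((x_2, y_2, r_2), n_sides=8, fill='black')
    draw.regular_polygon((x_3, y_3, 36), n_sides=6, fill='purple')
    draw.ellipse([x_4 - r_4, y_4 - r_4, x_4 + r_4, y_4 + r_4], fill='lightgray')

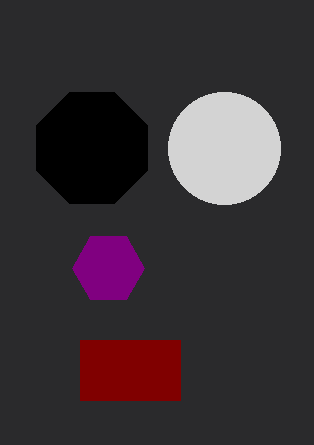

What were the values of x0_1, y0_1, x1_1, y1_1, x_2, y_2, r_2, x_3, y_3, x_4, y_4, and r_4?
x0_1 = 80, y0_1 = 340, x1_1 = 180, y1_1 = 400, x_2 = 92, y_2 = 148, r_2 = 60, x_3 = 108, y_3 = 268, x_4 = 224, y_4 = 148, r_4 = 56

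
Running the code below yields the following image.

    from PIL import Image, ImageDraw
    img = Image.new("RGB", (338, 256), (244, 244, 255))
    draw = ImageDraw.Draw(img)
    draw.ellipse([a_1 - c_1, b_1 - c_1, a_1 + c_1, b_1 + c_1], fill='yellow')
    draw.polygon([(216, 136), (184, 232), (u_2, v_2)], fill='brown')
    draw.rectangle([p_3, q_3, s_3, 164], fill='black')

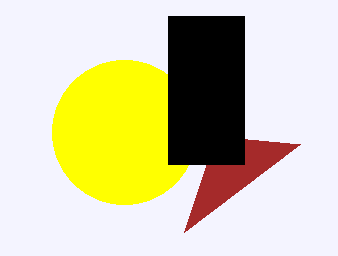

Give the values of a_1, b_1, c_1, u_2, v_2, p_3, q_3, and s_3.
a_1 = 124; b_1 = 132; c_1 = 72; u_2 = 300; v_2 = 144; p_3 = 168; q_3 = 16; s_3 = 244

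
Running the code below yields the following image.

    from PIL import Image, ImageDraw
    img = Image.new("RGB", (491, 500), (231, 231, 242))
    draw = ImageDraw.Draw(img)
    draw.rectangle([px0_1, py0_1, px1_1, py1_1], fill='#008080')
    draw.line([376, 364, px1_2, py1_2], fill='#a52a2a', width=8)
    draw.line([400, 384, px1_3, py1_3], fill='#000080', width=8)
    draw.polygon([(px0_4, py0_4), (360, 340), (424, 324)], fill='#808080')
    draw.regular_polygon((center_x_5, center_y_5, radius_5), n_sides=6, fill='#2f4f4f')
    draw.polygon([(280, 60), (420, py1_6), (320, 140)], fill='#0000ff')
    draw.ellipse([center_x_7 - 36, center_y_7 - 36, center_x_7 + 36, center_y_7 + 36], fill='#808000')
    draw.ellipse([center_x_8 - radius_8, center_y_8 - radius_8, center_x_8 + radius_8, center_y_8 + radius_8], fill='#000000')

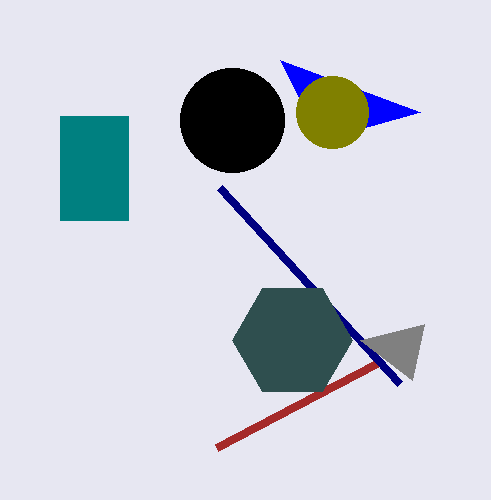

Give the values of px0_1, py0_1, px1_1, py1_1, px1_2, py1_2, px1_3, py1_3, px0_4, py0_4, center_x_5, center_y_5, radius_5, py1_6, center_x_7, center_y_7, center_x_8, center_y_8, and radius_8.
px0_1 = 60
py0_1 = 116
px1_1 = 128
py1_1 = 220
px1_2 = 216
py1_2 = 448
px1_3 = 220
py1_3 = 188
px0_4 = 412
py0_4 = 380
center_x_5 = 292
center_y_5 = 340
radius_5 = 60
py1_6 = 112
center_x_7 = 332
center_y_7 = 112
center_x_8 = 232
center_y_8 = 120
radius_8 = 52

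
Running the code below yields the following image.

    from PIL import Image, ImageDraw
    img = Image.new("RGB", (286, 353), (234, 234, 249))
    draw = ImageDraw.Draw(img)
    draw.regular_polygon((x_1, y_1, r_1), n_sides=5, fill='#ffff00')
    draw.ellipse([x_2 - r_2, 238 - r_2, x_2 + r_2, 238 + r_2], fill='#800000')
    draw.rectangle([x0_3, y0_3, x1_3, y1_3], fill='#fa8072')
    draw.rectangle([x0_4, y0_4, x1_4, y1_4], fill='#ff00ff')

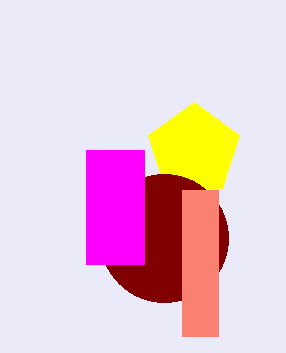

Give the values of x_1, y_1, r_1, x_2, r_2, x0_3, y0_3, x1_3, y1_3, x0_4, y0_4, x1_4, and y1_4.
x_1 = 194
y_1 = 150
r_1 = 48
x_2 = 164
r_2 = 64
x0_3 = 182
y0_3 = 190
x1_3 = 218
y1_3 = 336
x0_4 = 86
y0_4 = 150
x1_4 = 144
y1_4 = 264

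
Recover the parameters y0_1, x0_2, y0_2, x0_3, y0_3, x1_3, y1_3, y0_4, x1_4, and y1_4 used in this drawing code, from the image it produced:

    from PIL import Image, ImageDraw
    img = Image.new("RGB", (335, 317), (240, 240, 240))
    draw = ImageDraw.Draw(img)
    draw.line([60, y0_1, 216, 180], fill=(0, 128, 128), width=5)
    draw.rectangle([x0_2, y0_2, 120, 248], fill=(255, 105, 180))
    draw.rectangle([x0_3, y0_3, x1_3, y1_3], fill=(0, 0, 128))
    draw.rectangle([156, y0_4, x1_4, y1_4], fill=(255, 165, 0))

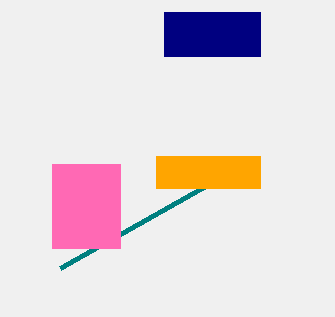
y0_1 = 268, x0_2 = 52, y0_2 = 164, x0_3 = 164, y0_3 = 12, x1_3 = 260, y1_3 = 56, y0_4 = 156, x1_4 = 260, y1_4 = 188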